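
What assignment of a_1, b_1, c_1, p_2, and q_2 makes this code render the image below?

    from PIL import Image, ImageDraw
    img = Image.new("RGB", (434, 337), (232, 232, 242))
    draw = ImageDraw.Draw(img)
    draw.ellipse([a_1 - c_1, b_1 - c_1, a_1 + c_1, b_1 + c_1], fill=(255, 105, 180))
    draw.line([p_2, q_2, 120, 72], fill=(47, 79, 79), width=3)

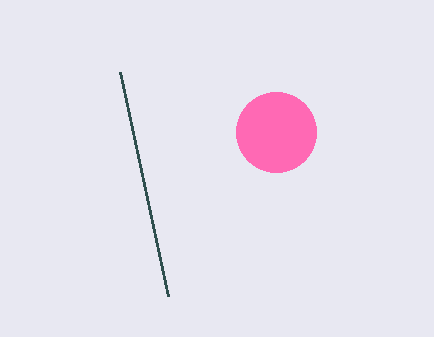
a_1 = 276
b_1 = 132
c_1 = 40
p_2 = 168
q_2 = 296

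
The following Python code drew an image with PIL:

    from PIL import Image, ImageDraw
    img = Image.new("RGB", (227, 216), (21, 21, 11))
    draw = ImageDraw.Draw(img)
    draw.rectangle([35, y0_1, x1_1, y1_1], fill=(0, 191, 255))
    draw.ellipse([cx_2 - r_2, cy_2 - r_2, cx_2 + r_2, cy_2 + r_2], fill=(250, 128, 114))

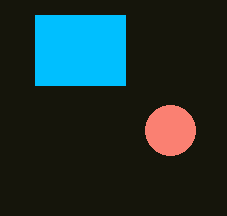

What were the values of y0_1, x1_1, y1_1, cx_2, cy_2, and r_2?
y0_1 = 15, x1_1 = 125, y1_1 = 85, cx_2 = 170, cy_2 = 130, r_2 = 25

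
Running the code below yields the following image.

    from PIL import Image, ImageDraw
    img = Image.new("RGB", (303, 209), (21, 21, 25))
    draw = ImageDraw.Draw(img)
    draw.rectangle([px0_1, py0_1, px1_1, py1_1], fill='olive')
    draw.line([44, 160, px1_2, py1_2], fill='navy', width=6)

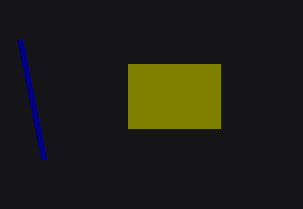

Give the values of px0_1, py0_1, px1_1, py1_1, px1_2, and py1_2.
px0_1 = 128, py0_1 = 64, px1_1 = 220, py1_1 = 128, px1_2 = 20, py1_2 = 40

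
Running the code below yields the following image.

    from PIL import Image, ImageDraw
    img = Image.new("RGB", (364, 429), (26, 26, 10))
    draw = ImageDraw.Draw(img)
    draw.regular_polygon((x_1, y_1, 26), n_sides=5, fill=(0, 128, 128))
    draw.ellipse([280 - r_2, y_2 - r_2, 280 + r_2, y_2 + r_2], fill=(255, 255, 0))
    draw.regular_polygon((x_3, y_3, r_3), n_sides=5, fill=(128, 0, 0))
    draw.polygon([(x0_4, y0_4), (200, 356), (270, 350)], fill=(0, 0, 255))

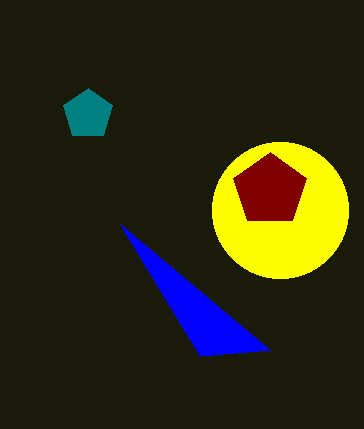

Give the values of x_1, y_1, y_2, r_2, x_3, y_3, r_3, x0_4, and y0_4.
x_1 = 88
y_1 = 114
y_2 = 210
r_2 = 68
x_3 = 270
y_3 = 190
r_3 = 38
x0_4 = 120
y0_4 = 224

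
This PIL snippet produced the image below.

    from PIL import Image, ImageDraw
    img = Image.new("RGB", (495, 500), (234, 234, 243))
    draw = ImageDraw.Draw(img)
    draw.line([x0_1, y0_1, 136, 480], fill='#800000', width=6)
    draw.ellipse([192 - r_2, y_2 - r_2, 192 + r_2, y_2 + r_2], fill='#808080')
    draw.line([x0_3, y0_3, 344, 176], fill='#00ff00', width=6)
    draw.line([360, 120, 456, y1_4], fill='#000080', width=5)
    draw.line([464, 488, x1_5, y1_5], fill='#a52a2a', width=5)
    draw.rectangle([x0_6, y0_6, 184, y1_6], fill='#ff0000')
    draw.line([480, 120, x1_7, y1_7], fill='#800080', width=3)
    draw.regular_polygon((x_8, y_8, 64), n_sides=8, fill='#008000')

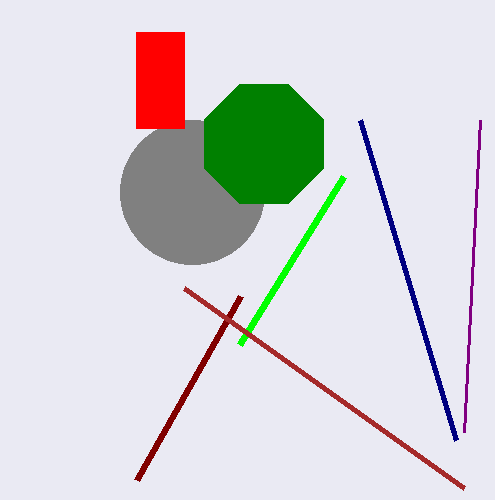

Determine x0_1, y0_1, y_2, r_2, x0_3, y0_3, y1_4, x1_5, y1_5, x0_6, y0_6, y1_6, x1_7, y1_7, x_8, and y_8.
x0_1 = 240
y0_1 = 296
y_2 = 192
r_2 = 72
x0_3 = 240
y0_3 = 344
y1_4 = 440
x1_5 = 184
y1_5 = 288
x0_6 = 136
y0_6 = 32
y1_6 = 128
x1_7 = 464
y1_7 = 432
x_8 = 264
y_8 = 144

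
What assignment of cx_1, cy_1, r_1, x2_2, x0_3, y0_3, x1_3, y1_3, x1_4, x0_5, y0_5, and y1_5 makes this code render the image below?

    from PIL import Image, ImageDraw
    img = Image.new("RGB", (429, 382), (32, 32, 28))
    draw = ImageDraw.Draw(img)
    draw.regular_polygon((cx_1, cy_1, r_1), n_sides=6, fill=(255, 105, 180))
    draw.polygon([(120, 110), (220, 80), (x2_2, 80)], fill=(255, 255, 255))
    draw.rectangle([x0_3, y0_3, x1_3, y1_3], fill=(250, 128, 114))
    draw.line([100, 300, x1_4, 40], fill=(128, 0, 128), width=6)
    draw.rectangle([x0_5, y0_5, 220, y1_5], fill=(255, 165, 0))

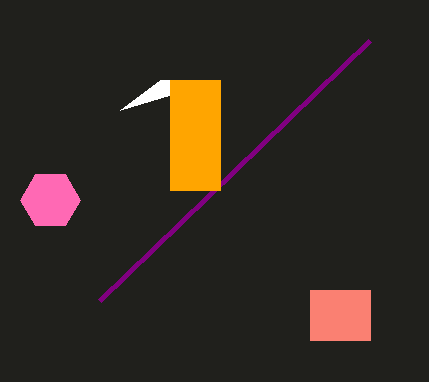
cx_1 = 50
cy_1 = 200
r_1 = 30
x2_2 = 160
x0_3 = 310
y0_3 = 290
x1_3 = 370
y1_3 = 340
x1_4 = 370
x0_5 = 170
y0_5 = 80
y1_5 = 190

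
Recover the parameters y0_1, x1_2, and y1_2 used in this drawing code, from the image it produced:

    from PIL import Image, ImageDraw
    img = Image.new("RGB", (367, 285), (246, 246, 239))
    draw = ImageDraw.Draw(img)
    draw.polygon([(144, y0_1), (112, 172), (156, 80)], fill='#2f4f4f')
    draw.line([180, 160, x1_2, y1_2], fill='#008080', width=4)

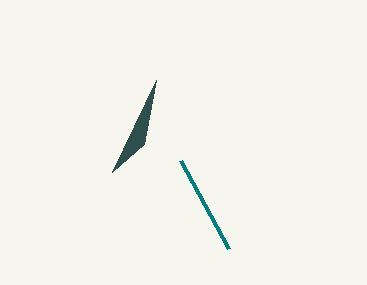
y0_1 = 144
x1_2 = 228
y1_2 = 248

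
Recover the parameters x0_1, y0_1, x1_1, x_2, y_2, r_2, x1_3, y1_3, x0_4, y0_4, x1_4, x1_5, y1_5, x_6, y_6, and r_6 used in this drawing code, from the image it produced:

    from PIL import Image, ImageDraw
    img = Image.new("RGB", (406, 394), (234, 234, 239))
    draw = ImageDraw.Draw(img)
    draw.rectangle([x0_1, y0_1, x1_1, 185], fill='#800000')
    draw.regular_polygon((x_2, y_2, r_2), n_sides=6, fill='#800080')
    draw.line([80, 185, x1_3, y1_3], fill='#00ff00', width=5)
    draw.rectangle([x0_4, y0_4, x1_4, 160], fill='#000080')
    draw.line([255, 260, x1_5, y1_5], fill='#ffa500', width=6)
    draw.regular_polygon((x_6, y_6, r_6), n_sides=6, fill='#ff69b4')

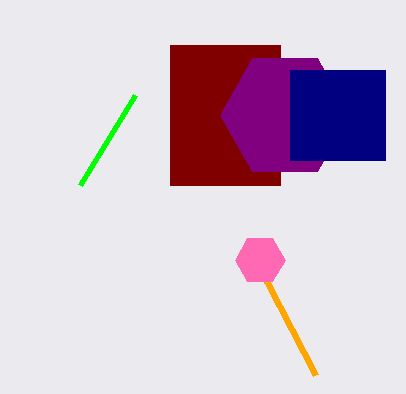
x0_1 = 170
y0_1 = 45
x1_1 = 280
x_2 = 285
y_2 = 115
r_2 = 65
x1_3 = 135
y1_3 = 95
x0_4 = 290
y0_4 = 70
x1_4 = 385
x1_5 = 315
y1_5 = 375
x_6 = 260
y_6 = 260
r_6 = 25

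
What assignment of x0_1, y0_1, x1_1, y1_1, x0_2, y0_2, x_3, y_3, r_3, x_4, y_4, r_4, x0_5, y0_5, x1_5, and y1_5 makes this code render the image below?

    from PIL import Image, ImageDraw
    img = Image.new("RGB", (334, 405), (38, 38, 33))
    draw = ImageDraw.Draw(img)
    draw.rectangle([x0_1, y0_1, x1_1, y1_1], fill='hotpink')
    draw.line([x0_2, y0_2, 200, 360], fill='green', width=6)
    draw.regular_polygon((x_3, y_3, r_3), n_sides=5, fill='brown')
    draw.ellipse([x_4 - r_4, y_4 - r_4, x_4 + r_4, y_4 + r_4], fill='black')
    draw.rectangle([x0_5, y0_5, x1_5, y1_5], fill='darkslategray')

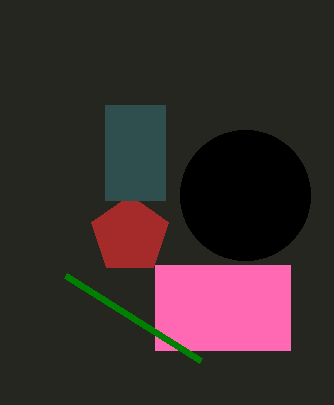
x0_1 = 155; y0_1 = 265; x1_1 = 290; y1_1 = 350; x0_2 = 65; y0_2 = 275; x_3 = 130; y_3 = 235; r_3 = 40; x_4 = 245; y_4 = 195; r_4 = 65; x0_5 = 105; y0_5 = 105; x1_5 = 165; y1_5 = 200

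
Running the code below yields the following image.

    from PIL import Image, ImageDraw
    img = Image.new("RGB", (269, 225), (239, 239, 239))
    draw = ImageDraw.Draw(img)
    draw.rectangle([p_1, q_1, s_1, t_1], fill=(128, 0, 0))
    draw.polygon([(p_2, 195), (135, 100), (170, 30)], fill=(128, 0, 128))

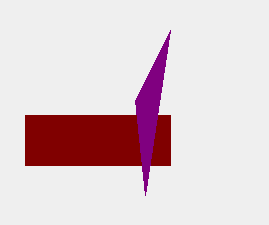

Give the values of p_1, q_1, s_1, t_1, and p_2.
p_1 = 25
q_1 = 115
s_1 = 170
t_1 = 165
p_2 = 145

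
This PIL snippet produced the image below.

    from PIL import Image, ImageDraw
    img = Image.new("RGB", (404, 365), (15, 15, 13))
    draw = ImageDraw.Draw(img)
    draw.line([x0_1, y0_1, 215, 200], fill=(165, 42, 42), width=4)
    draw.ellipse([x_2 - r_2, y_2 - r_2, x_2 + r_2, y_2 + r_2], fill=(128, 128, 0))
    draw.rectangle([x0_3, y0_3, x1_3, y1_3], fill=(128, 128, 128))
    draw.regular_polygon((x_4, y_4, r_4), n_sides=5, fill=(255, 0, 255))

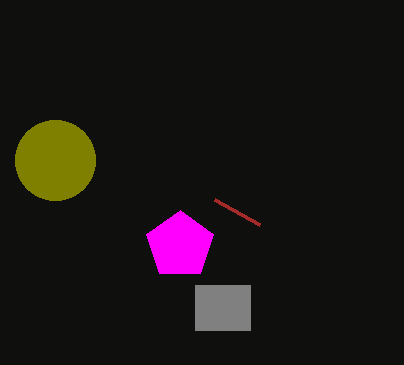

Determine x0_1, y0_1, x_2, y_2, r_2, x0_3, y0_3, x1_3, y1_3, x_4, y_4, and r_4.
x0_1 = 260
y0_1 = 225
x_2 = 55
y_2 = 160
r_2 = 40
x0_3 = 195
y0_3 = 285
x1_3 = 250
y1_3 = 330
x_4 = 180
y_4 = 245
r_4 = 35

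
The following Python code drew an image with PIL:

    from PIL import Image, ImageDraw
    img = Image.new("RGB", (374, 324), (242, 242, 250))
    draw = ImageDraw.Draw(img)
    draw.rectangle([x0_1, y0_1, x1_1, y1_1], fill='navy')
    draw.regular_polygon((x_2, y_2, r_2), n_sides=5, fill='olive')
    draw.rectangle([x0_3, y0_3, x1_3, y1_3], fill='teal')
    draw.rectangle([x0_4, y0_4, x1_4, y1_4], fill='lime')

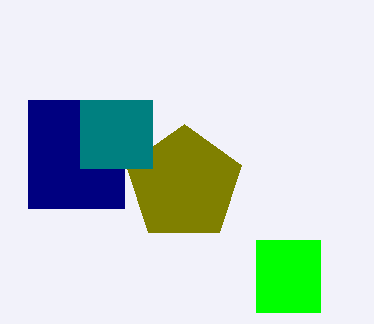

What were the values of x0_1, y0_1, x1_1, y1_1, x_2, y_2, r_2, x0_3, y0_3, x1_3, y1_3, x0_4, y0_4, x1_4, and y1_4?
x0_1 = 28, y0_1 = 100, x1_1 = 124, y1_1 = 208, x_2 = 184, y_2 = 184, r_2 = 60, x0_3 = 80, y0_3 = 100, x1_3 = 152, y1_3 = 168, x0_4 = 256, y0_4 = 240, x1_4 = 320, y1_4 = 312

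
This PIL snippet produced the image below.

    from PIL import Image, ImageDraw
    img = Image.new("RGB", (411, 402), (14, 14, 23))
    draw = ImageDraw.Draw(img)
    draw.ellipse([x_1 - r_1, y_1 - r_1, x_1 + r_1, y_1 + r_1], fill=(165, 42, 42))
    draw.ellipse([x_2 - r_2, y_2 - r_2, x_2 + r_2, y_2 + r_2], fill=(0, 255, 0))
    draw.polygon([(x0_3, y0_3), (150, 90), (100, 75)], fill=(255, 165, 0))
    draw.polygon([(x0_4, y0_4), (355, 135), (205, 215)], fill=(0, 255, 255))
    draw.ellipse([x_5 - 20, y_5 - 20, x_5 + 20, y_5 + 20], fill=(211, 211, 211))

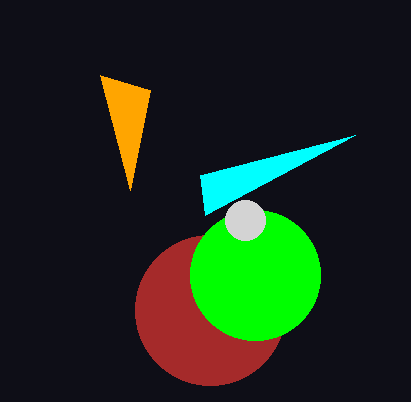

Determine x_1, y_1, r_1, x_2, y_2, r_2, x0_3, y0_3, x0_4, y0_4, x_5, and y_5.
x_1 = 210, y_1 = 310, r_1 = 75, x_2 = 255, y_2 = 275, r_2 = 65, x0_3 = 130, y0_3 = 190, x0_4 = 200, y0_4 = 175, x_5 = 245, y_5 = 220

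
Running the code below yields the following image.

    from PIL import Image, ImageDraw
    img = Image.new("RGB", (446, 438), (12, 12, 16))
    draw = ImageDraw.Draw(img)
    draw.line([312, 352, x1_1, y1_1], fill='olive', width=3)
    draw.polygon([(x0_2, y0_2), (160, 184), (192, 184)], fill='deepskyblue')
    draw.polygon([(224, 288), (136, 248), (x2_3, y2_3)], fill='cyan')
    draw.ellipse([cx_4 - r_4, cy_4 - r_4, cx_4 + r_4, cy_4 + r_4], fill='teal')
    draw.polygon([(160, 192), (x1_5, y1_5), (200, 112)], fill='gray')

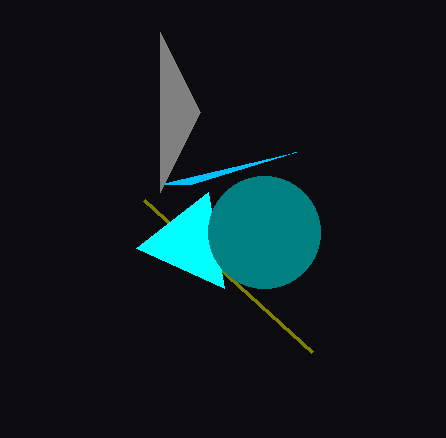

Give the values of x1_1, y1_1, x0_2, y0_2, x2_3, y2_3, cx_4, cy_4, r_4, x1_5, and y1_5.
x1_1 = 144; y1_1 = 200; x0_2 = 296; y0_2 = 152; x2_3 = 208; y2_3 = 192; cx_4 = 264; cy_4 = 232; r_4 = 56; x1_5 = 160; y1_5 = 32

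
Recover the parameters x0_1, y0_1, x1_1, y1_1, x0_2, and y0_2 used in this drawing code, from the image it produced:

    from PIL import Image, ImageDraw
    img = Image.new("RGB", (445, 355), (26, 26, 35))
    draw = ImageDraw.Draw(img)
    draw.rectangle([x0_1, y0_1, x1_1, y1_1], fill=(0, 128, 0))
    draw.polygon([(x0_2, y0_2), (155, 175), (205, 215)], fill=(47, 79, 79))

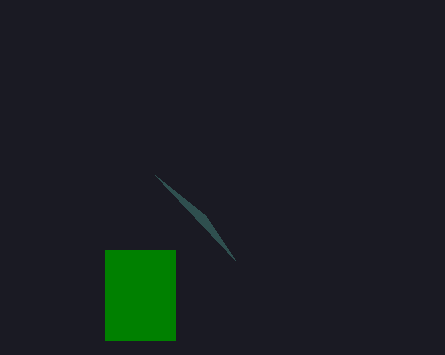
x0_1 = 105; y0_1 = 250; x1_1 = 175; y1_1 = 340; x0_2 = 235; y0_2 = 260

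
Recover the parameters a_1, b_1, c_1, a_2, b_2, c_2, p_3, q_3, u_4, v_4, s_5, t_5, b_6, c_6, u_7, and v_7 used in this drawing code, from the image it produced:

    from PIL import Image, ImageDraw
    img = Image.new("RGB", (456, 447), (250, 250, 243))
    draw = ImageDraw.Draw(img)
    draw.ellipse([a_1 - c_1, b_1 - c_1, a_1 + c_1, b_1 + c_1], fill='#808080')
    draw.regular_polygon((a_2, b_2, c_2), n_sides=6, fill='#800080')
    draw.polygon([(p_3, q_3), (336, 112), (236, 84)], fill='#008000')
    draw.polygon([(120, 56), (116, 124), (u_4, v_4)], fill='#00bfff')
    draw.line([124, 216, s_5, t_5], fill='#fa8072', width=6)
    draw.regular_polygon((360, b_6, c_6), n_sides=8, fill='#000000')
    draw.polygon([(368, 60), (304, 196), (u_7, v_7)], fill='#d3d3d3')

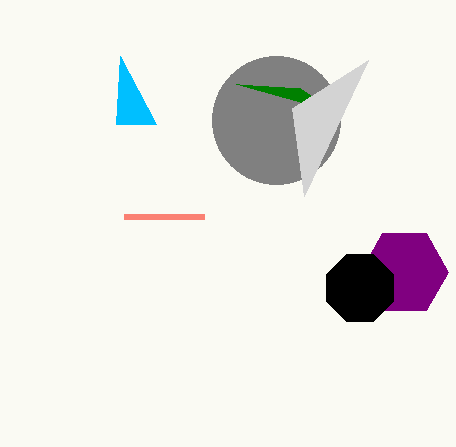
a_1 = 276; b_1 = 120; c_1 = 64; a_2 = 404; b_2 = 272; c_2 = 44; p_3 = 300; q_3 = 88; u_4 = 156; v_4 = 124; s_5 = 204; t_5 = 216; b_6 = 288; c_6 = 36; u_7 = 292; v_7 = 108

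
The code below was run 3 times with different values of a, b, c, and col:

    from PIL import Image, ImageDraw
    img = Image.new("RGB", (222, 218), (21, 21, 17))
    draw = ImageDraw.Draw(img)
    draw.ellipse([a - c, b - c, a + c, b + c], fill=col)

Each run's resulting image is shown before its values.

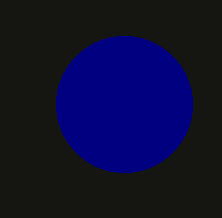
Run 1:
a = 124, b = 104, c = 68, col = 'navy'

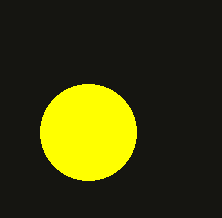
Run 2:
a = 88
b = 132
c = 48
col = 'yellow'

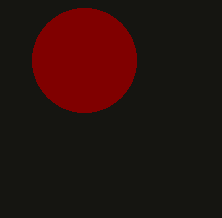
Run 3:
a = 84, b = 60, c = 52, col = 'maroon'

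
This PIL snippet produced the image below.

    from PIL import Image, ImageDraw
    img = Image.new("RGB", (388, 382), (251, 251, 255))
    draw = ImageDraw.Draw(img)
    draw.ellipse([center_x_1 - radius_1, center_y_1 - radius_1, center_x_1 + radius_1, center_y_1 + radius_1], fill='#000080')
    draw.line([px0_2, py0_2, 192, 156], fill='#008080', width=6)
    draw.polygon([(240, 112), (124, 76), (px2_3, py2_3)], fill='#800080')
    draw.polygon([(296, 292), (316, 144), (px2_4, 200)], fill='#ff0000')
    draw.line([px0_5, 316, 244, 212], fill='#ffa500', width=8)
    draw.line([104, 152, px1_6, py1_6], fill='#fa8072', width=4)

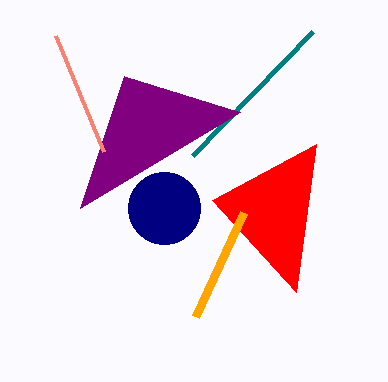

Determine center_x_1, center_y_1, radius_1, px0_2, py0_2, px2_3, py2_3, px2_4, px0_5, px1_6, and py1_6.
center_x_1 = 164, center_y_1 = 208, radius_1 = 36, px0_2 = 312, py0_2 = 32, px2_3 = 80, py2_3 = 208, px2_4 = 212, px0_5 = 196, px1_6 = 56, py1_6 = 36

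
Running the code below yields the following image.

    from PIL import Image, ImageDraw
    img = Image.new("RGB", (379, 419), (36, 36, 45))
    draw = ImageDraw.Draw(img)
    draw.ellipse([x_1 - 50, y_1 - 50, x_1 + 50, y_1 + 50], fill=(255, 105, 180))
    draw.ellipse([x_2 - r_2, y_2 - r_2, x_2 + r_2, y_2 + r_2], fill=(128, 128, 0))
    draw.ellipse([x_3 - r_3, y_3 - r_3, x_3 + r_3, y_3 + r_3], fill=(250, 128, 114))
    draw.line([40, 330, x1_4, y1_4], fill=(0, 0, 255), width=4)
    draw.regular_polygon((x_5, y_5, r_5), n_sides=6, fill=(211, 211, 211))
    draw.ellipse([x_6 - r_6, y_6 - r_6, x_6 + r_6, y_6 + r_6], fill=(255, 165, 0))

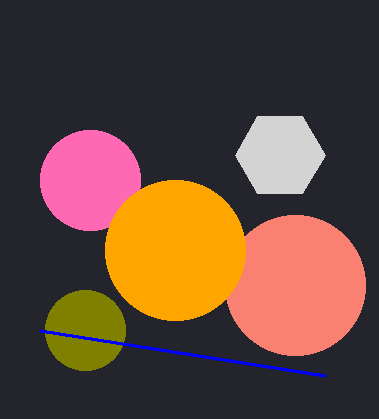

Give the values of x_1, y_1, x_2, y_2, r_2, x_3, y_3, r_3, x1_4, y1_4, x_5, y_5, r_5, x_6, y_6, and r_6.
x_1 = 90
y_1 = 180
x_2 = 85
y_2 = 330
r_2 = 40
x_3 = 295
y_3 = 285
r_3 = 70
x1_4 = 325
y1_4 = 375
x_5 = 280
y_5 = 155
r_5 = 45
x_6 = 175
y_6 = 250
r_6 = 70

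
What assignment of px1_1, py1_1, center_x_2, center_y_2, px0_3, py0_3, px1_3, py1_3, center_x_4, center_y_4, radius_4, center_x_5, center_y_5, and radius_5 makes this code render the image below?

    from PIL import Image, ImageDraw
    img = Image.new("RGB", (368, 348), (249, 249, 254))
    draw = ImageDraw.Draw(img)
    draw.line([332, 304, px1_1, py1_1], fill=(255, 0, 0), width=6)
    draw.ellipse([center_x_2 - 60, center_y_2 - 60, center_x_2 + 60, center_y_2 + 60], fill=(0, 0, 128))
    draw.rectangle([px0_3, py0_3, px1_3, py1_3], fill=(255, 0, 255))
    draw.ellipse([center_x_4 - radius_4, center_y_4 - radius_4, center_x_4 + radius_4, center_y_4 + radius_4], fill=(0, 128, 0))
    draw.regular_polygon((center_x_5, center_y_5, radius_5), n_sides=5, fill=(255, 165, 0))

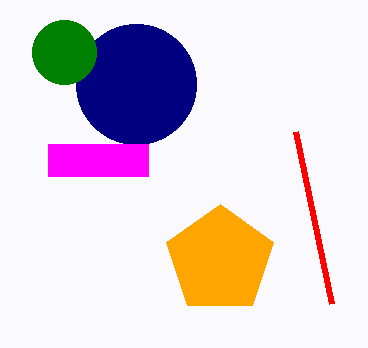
px1_1 = 296, py1_1 = 132, center_x_2 = 136, center_y_2 = 84, px0_3 = 48, py0_3 = 144, px1_3 = 148, py1_3 = 176, center_x_4 = 64, center_y_4 = 52, radius_4 = 32, center_x_5 = 220, center_y_5 = 260, radius_5 = 56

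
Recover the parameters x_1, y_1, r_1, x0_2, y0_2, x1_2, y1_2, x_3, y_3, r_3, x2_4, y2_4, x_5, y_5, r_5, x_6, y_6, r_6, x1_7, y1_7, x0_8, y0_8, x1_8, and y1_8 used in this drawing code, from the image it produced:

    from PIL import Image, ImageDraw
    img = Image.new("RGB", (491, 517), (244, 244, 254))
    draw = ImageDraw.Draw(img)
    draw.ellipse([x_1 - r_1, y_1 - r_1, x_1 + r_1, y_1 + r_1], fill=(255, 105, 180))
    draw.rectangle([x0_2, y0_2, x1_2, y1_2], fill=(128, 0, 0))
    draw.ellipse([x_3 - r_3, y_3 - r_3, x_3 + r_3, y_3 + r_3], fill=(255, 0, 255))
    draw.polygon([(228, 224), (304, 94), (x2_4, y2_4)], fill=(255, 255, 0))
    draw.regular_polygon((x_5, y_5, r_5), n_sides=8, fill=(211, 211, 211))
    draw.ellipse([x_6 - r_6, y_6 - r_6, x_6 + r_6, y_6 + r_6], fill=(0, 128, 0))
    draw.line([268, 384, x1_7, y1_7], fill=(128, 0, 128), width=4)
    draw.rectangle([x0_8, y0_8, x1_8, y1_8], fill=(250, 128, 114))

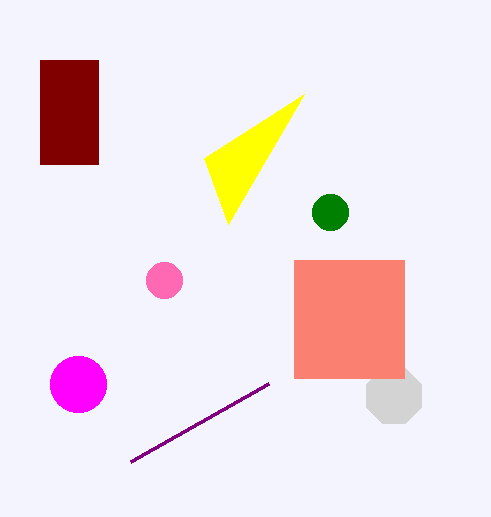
x_1 = 164, y_1 = 280, r_1 = 18, x0_2 = 40, y0_2 = 60, x1_2 = 98, y1_2 = 164, x_3 = 78, y_3 = 384, r_3 = 28, x2_4 = 204, y2_4 = 158, x_5 = 394, y_5 = 396, r_5 = 30, x_6 = 330, y_6 = 212, r_6 = 18, x1_7 = 130, y1_7 = 462, x0_8 = 294, y0_8 = 260, x1_8 = 404, y1_8 = 378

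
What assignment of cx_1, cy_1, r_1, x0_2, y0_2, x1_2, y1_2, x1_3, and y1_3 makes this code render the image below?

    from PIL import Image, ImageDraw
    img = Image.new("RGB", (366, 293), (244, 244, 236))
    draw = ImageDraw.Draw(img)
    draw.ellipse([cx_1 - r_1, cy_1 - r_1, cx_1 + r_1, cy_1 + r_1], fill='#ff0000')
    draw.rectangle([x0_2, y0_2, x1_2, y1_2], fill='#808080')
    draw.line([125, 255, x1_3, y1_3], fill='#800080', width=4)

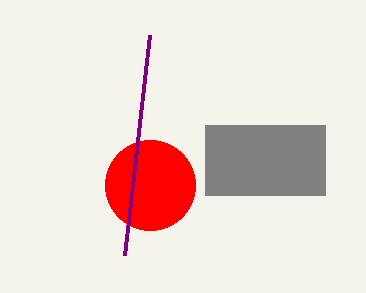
cx_1 = 150; cy_1 = 185; r_1 = 45; x0_2 = 205; y0_2 = 125; x1_2 = 325; y1_2 = 195; x1_3 = 150; y1_3 = 35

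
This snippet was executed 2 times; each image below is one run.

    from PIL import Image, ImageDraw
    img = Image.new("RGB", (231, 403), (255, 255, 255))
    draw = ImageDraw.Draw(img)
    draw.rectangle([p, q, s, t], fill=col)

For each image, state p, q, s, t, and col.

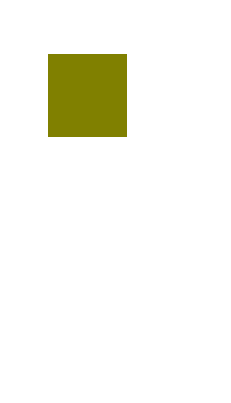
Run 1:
p = 48
q = 54
s = 126
t = 136
col = 'olive'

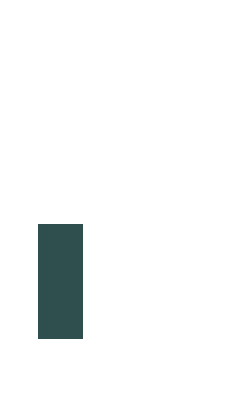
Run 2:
p = 38
q = 224
s = 82
t = 338
col = 'darkslategray'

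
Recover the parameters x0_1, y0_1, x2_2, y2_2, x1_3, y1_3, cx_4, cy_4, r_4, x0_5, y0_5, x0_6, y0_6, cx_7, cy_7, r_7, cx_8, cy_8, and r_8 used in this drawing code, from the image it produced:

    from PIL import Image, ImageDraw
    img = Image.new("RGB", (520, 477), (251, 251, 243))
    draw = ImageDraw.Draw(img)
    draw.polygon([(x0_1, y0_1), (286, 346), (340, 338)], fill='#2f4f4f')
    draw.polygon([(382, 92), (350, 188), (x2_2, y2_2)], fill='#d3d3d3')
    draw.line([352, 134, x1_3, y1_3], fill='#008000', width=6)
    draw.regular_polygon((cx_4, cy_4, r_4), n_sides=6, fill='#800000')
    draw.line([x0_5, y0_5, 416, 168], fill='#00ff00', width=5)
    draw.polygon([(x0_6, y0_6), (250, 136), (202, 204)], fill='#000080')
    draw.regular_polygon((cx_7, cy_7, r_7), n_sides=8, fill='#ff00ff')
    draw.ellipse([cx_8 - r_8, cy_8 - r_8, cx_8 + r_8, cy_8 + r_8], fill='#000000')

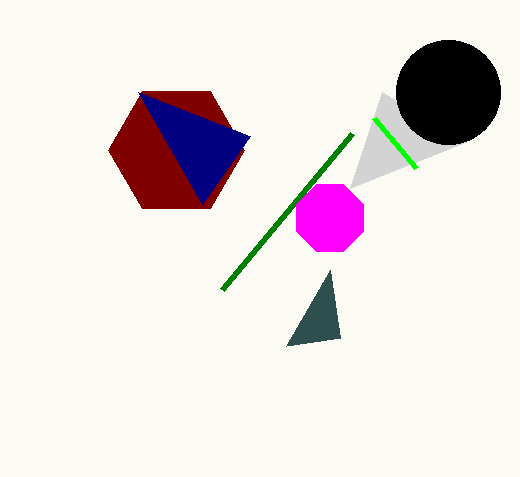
x0_1 = 330
y0_1 = 270
x2_2 = 466
y2_2 = 142
x1_3 = 222
y1_3 = 290
cx_4 = 176
cy_4 = 150
r_4 = 68
x0_5 = 374
y0_5 = 118
x0_6 = 138
y0_6 = 92
cx_7 = 330
cy_7 = 218
r_7 = 36
cx_8 = 448
cy_8 = 92
r_8 = 52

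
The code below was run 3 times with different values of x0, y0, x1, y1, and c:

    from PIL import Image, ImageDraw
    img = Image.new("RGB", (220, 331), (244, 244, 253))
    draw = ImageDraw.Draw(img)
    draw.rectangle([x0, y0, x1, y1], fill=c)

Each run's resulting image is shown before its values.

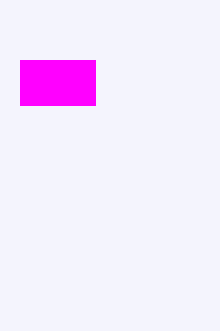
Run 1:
x0 = 20
y0 = 60
x1 = 95
y1 = 105
c = 'magenta'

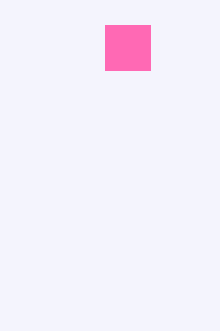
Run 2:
x0 = 105, y0 = 25, x1 = 150, y1 = 70, c = 'hotpink'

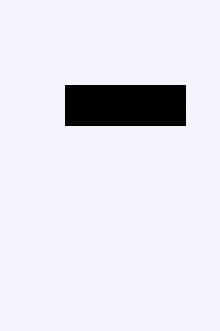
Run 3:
x0 = 65; y0 = 85; x1 = 185; y1 = 125; c = 'black'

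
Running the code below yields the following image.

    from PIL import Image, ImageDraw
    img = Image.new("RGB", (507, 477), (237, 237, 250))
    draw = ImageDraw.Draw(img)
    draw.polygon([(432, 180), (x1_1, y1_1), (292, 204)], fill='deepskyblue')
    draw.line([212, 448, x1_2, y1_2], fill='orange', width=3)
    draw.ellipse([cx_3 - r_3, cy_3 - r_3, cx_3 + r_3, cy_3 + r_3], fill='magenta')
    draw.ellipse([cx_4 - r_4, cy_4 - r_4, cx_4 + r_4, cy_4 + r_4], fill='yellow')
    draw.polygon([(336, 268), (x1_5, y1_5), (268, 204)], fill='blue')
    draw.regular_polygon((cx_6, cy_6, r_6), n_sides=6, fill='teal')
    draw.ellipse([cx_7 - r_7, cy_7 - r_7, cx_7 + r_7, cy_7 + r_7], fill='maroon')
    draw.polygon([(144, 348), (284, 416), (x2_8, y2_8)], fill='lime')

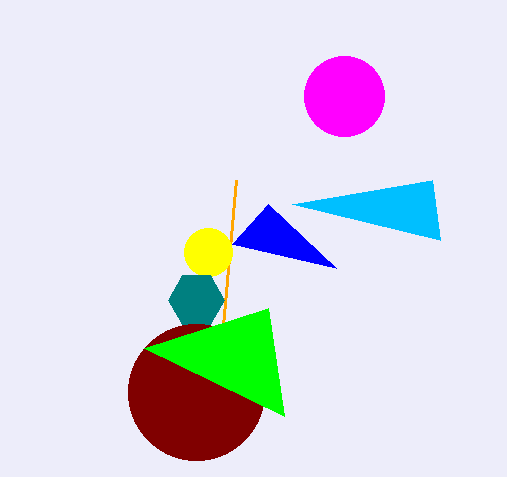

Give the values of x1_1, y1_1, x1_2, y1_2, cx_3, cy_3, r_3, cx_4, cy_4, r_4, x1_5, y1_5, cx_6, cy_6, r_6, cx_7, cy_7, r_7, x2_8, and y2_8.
x1_1 = 440; y1_1 = 240; x1_2 = 236; y1_2 = 180; cx_3 = 344; cy_3 = 96; r_3 = 40; cx_4 = 208; cy_4 = 252; r_4 = 24; x1_5 = 232; y1_5 = 244; cx_6 = 196; cy_6 = 300; r_6 = 28; cx_7 = 196; cy_7 = 392; r_7 = 68; x2_8 = 268; y2_8 = 308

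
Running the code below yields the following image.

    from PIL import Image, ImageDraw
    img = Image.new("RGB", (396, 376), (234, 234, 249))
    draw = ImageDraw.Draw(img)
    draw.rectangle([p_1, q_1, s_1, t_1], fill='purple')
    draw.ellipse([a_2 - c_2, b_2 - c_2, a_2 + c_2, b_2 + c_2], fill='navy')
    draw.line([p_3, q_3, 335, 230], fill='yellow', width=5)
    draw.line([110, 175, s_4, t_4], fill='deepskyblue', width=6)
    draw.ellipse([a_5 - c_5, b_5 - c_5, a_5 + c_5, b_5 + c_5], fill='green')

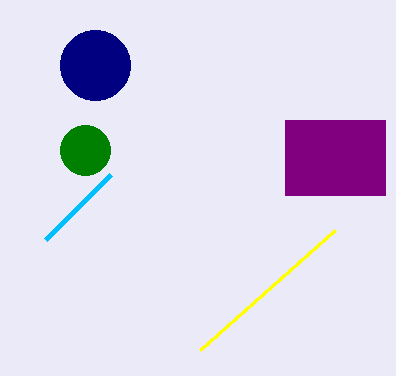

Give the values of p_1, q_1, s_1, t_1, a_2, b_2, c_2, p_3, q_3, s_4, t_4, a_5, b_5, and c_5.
p_1 = 285, q_1 = 120, s_1 = 385, t_1 = 195, a_2 = 95, b_2 = 65, c_2 = 35, p_3 = 200, q_3 = 350, s_4 = 45, t_4 = 240, a_5 = 85, b_5 = 150, c_5 = 25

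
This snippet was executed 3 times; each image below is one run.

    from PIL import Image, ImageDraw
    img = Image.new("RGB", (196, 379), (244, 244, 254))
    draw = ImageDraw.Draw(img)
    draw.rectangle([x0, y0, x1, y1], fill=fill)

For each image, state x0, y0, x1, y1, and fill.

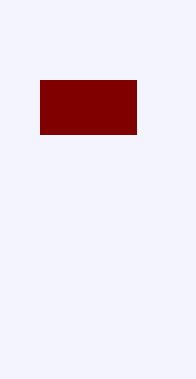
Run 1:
x0 = 40, y0 = 80, x1 = 136, y1 = 134, fill = 'maroon'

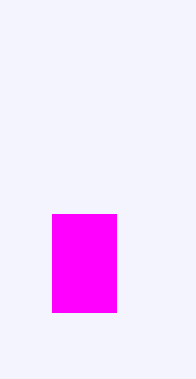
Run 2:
x0 = 52
y0 = 214
x1 = 116
y1 = 312
fill = 'magenta'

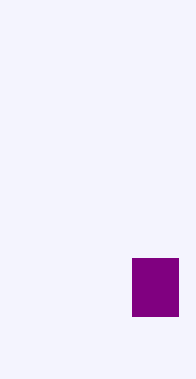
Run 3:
x0 = 132
y0 = 258
x1 = 178
y1 = 316
fill = 'purple'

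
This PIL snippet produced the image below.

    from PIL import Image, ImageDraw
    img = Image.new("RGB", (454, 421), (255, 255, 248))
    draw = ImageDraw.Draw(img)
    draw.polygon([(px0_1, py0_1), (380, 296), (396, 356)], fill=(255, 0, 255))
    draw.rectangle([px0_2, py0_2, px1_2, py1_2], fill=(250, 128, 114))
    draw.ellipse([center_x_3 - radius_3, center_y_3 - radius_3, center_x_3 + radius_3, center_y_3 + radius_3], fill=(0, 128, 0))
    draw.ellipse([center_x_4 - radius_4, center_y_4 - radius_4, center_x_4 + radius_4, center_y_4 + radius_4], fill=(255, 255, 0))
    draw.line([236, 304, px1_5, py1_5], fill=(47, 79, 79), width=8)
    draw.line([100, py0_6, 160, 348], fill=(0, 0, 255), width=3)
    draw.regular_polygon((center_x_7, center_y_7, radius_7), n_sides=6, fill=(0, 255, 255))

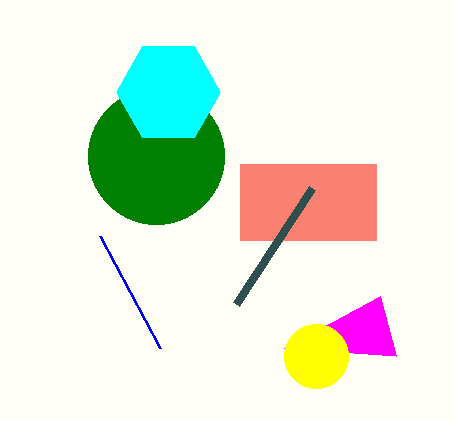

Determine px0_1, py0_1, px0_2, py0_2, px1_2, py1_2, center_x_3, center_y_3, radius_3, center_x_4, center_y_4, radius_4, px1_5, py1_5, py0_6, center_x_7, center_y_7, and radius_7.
px0_1 = 284
py0_1 = 348
px0_2 = 240
py0_2 = 164
px1_2 = 376
py1_2 = 240
center_x_3 = 156
center_y_3 = 156
radius_3 = 68
center_x_4 = 316
center_y_4 = 356
radius_4 = 32
px1_5 = 312
py1_5 = 188
py0_6 = 236
center_x_7 = 168
center_y_7 = 92
radius_7 = 52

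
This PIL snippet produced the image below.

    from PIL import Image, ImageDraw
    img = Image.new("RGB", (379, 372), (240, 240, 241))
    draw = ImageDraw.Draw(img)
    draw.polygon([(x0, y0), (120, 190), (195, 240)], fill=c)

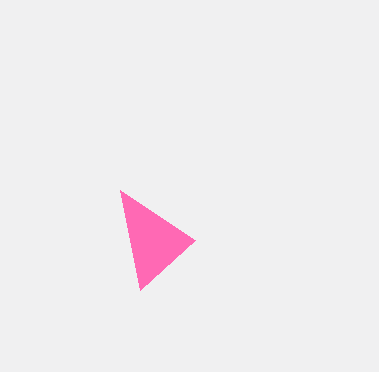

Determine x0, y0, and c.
x0 = 140; y0 = 290; c = 'hotpink'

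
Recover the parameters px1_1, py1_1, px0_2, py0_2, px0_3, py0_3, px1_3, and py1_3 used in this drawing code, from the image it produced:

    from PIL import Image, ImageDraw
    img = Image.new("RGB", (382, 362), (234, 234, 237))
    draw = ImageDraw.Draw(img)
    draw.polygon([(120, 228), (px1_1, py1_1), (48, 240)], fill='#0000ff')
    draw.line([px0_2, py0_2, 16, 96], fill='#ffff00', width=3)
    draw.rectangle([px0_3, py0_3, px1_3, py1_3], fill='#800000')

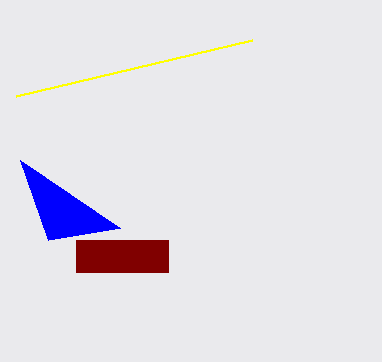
px1_1 = 20
py1_1 = 160
px0_2 = 252
py0_2 = 40
px0_3 = 76
py0_3 = 240
px1_3 = 168
py1_3 = 272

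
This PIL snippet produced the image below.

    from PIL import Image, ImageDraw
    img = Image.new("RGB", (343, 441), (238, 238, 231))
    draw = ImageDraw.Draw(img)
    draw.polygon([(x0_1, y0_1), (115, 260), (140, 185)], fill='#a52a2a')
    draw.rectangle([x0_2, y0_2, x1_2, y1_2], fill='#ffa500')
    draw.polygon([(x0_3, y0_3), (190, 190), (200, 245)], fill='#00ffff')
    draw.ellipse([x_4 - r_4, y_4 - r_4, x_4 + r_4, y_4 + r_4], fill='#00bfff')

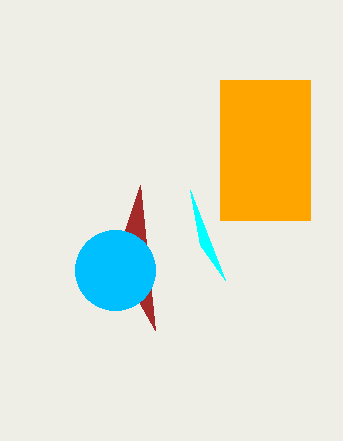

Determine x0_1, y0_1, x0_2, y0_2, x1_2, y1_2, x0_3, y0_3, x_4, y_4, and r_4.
x0_1 = 155
y0_1 = 330
x0_2 = 220
y0_2 = 80
x1_2 = 310
y1_2 = 220
x0_3 = 225
y0_3 = 280
x_4 = 115
y_4 = 270
r_4 = 40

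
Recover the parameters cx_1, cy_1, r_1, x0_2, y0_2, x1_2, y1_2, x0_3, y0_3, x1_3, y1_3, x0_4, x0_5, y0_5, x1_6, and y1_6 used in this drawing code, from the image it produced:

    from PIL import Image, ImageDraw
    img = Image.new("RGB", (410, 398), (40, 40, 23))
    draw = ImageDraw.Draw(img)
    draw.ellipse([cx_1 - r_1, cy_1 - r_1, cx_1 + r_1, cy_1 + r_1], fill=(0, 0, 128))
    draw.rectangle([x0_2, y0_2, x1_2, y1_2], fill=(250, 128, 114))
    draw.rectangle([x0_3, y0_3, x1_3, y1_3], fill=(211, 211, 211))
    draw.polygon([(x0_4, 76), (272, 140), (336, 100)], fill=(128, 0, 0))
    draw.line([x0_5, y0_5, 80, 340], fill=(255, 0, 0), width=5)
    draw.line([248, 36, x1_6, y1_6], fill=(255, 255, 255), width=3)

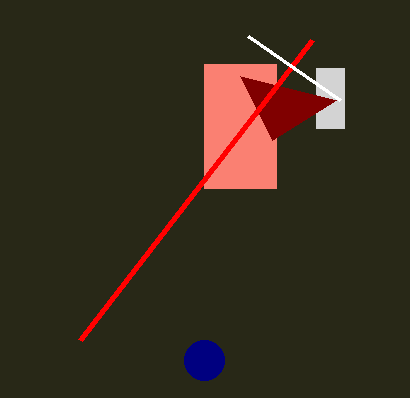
cx_1 = 204; cy_1 = 360; r_1 = 20; x0_2 = 204; y0_2 = 64; x1_2 = 276; y1_2 = 188; x0_3 = 316; y0_3 = 68; x1_3 = 344; y1_3 = 128; x0_4 = 240; x0_5 = 312; y0_5 = 40; x1_6 = 340; y1_6 = 100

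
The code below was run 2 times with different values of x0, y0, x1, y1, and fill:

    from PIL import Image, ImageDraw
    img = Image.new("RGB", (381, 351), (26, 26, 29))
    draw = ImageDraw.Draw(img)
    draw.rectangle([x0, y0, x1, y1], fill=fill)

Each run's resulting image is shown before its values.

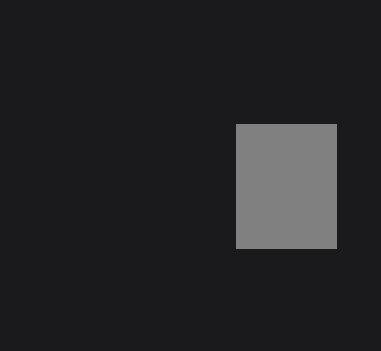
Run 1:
x0 = 236
y0 = 124
x1 = 336
y1 = 248
fill = 'gray'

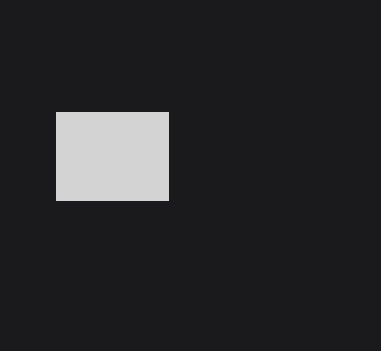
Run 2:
x0 = 56; y0 = 112; x1 = 168; y1 = 200; fill = 'lightgray'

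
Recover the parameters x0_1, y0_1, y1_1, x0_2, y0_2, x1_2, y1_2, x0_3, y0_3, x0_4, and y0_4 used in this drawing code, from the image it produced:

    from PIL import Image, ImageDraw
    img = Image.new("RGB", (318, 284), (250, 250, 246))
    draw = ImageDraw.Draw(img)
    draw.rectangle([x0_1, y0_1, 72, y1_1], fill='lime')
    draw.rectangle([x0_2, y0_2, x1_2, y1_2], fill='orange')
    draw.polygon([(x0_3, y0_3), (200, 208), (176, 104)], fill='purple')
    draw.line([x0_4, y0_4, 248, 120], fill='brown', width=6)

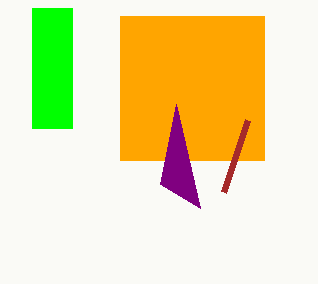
x0_1 = 32; y0_1 = 8; y1_1 = 128; x0_2 = 120; y0_2 = 16; x1_2 = 264; y1_2 = 160; x0_3 = 160; y0_3 = 184; x0_4 = 224; y0_4 = 192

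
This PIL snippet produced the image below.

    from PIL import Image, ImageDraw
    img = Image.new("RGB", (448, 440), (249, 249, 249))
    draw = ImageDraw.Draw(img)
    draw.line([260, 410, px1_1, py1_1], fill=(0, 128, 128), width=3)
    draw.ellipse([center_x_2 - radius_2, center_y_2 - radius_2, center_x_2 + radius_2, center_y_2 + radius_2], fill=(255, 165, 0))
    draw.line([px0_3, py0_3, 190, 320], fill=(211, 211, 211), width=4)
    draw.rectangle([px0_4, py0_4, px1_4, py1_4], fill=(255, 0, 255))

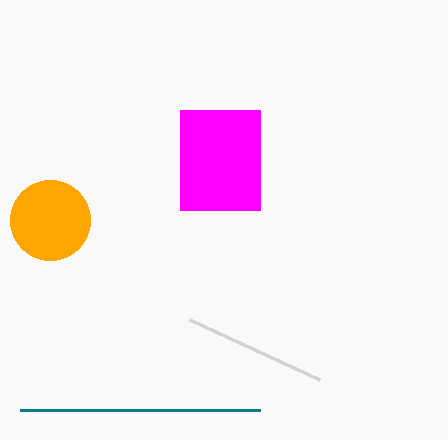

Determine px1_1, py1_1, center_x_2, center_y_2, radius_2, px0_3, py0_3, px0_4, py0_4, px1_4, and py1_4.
px1_1 = 20; py1_1 = 410; center_x_2 = 50; center_y_2 = 220; radius_2 = 40; px0_3 = 320; py0_3 = 380; px0_4 = 180; py0_4 = 110; px1_4 = 260; py1_4 = 210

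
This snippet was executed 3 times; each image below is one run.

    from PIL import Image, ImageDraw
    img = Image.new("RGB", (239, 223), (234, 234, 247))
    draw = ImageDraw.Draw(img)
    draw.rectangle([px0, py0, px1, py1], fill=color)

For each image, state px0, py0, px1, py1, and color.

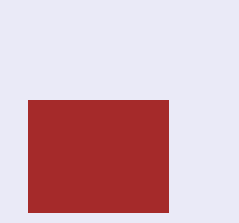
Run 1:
px0 = 28; py0 = 100; px1 = 168; py1 = 212; color = 'brown'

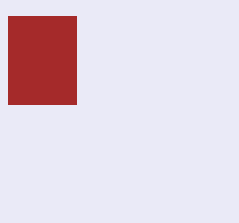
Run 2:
px0 = 8; py0 = 16; px1 = 76; py1 = 104; color = 'brown'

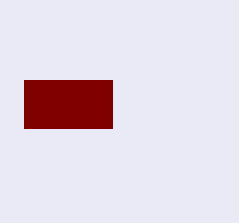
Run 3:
px0 = 24
py0 = 80
px1 = 112
py1 = 128
color = 'maroon'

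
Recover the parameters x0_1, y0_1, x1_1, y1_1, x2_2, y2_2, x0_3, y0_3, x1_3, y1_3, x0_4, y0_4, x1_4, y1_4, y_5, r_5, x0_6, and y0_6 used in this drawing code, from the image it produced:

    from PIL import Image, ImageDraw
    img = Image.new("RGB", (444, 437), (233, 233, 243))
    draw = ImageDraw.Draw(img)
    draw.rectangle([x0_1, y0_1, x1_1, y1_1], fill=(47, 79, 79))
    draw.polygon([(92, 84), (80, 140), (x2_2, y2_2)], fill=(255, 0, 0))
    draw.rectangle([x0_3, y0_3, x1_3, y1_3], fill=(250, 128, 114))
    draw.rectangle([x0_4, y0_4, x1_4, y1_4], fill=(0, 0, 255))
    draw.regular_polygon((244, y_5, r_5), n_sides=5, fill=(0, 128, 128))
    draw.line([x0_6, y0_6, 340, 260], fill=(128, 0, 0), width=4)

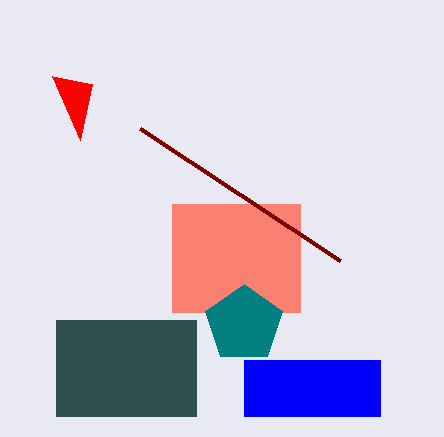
x0_1 = 56
y0_1 = 320
x1_1 = 196
y1_1 = 416
x2_2 = 52
y2_2 = 76
x0_3 = 172
y0_3 = 204
x1_3 = 300
y1_3 = 312
x0_4 = 244
y0_4 = 360
x1_4 = 380
y1_4 = 416
y_5 = 324
r_5 = 40
x0_6 = 140
y0_6 = 128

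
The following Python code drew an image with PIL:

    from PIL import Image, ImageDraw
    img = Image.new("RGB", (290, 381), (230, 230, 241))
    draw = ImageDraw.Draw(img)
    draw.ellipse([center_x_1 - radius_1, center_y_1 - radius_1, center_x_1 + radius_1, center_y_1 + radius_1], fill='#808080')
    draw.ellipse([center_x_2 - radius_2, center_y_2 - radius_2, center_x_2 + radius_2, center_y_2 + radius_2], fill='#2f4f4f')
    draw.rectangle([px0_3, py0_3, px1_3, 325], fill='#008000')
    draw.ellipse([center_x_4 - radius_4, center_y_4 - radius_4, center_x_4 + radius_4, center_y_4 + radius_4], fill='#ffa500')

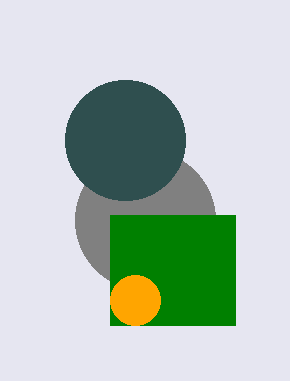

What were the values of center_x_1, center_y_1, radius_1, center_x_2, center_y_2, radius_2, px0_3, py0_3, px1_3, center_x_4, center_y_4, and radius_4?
center_x_1 = 145, center_y_1 = 220, radius_1 = 70, center_x_2 = 125, center_y_2 = 140, radius_2 = 60, px0_3 = 110, py0_3 = 215, px1_3 = 235, center_x_4 = 135, center_y_4 = 300, radius_4 = 25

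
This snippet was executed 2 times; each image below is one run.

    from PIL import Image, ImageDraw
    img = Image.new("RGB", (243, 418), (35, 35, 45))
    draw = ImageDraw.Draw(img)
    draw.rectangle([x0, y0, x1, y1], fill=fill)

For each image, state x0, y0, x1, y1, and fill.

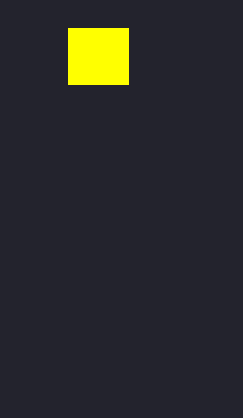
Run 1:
x0 = 68, y0 = 28, x1 = 128, y1 = 84, fill = 'yellow'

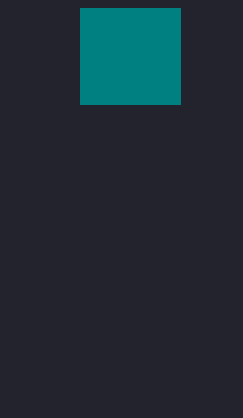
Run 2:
x0 = 80
y0 = 8
x1 = 180
y1 = 104
fill = 'teal'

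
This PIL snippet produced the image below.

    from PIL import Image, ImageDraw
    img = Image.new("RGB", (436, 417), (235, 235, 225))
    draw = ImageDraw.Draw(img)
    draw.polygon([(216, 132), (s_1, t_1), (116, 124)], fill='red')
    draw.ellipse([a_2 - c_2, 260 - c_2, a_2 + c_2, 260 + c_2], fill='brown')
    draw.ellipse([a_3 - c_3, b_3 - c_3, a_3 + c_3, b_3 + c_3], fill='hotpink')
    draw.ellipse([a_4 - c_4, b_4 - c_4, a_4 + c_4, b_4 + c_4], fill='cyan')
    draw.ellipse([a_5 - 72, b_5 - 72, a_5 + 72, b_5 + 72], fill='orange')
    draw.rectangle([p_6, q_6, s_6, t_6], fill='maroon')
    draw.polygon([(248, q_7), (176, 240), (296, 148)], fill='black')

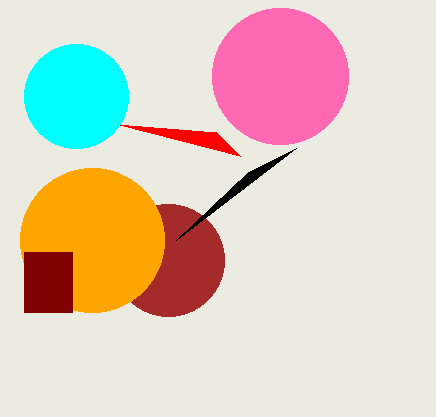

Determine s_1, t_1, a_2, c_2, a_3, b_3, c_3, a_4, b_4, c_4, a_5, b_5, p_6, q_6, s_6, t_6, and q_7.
s_1 = 240, t_1 = 156, a_2 = 168, c_2 = 56, a_3 = 280, b_3 = 76, c_3 = 68, a_4 = 76, b_4 = 96, c_4 = 52, a_5 = 92, b_5 = 240, p_6 = 24, q_6 = 252, s_6 = 72, t_6 = 312, q_7 = 172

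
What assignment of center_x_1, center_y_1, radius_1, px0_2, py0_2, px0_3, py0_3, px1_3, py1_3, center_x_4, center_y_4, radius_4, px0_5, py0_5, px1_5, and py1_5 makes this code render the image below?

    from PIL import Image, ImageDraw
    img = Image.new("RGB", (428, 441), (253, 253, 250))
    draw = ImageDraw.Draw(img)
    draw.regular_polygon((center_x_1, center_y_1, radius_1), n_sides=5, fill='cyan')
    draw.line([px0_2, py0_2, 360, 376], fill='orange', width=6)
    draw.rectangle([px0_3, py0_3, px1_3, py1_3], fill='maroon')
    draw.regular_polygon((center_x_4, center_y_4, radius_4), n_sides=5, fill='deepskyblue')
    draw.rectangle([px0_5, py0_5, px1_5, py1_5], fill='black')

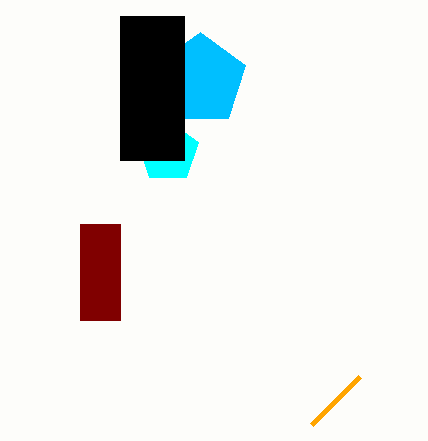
center_x_1 = 168; center_y_1 = 152; radius_1 = 32; px0_2 = 312; py0_2 = 424; px0_3 = 80; py0_3 = 224; px1_3 = 120; py1_3 = 320; center_x_4 = 200; center_y_4 = 80; radius_4 = 48; px0_5 = 120; py0_5 = 16; px1_5 = 184; py1_5 = 160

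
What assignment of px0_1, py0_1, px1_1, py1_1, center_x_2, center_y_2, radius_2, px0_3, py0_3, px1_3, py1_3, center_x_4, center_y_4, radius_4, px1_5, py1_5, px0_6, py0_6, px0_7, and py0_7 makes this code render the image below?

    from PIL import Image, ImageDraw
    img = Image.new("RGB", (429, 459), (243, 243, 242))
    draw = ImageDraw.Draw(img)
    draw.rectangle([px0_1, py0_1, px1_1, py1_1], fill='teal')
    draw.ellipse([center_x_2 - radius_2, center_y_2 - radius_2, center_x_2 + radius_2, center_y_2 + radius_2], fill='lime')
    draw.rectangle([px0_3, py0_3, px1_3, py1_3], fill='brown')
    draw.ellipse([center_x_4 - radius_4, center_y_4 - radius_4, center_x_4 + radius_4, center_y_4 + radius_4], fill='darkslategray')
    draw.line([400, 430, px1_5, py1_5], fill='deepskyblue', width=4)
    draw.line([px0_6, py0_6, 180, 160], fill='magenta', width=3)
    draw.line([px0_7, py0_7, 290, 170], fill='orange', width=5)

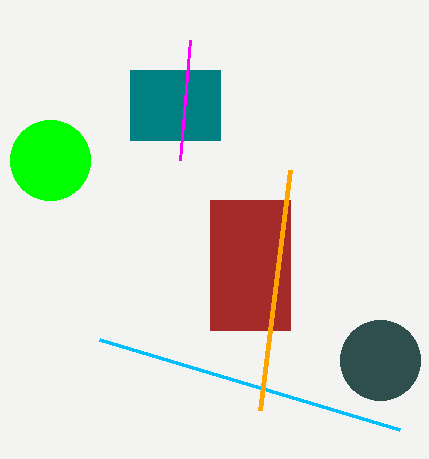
px0_1 = 130; py0_1 = 70; px1_1 = 220; py1_1 = 140; center_x_2 = 50; center_y_2 = 160; radius_2 = 40; px0_3 = 210; py0_3 = 200; px1_3 = 290; py1_3 = 330; center_x_4 = 380; center_y_4 = 360; radius_4 = 40; px1_5 = 100; py1_5 = 340; px0_6 = 190; py0_6 = 40; px0_7 = 260; py0_7 = 410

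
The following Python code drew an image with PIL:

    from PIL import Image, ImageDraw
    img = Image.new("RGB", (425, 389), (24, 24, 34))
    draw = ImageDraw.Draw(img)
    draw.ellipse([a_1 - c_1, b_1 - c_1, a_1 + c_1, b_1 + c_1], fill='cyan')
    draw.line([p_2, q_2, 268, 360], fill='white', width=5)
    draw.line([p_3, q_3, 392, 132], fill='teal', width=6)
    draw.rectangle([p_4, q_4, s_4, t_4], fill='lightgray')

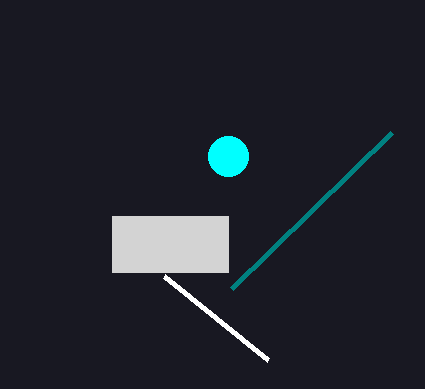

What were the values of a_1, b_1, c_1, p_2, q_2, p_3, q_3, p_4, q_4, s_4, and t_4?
a_1 = 228
b_1 = 156
c_1 = 20
p_2 = 164
q_2 = 276
p_3 = 232
q_3 = 288
p_4 = 112
q_4 = 216
s_4 = 228
t_4 = 272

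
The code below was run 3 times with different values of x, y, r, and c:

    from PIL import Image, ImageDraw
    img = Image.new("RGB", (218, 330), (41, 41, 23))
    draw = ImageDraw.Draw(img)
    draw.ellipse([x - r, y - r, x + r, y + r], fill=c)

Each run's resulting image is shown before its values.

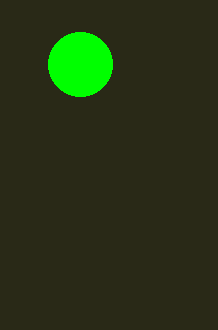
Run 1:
x = 80; y = 64; r = 32; c = 'lime'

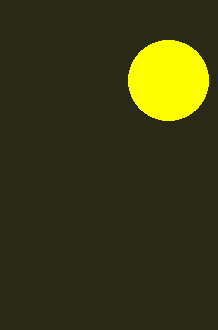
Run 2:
x = 168; y = 80; r = 40; c = 'yellow'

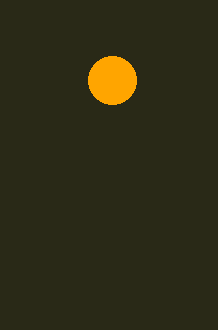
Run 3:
x = 112, y = 80, r = 24, c = 'orange'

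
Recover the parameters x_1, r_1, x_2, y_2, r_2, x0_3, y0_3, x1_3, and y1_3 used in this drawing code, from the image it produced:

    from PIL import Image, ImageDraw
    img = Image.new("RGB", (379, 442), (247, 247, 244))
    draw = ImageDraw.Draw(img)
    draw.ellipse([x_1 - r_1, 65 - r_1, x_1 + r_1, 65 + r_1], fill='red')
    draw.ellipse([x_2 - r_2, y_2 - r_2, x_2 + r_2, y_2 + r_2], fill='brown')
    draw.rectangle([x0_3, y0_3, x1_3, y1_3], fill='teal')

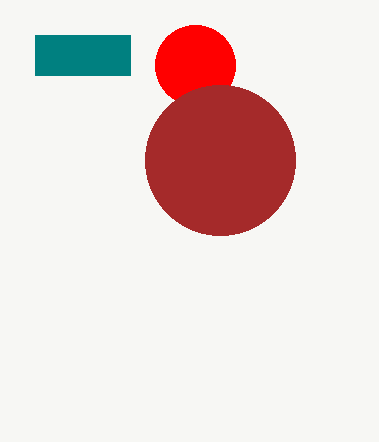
x_1 = 195; r_1 = 40; x_2 = 220; y_2 = 160; r_2 = 75; x0_3 = 35; y0_3 = 35; x1_3 = 130; y1_3 = 75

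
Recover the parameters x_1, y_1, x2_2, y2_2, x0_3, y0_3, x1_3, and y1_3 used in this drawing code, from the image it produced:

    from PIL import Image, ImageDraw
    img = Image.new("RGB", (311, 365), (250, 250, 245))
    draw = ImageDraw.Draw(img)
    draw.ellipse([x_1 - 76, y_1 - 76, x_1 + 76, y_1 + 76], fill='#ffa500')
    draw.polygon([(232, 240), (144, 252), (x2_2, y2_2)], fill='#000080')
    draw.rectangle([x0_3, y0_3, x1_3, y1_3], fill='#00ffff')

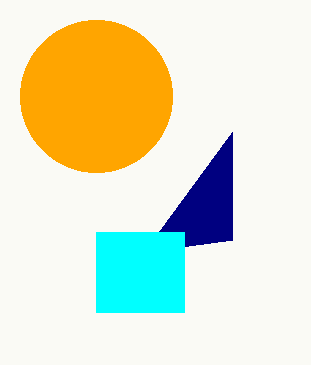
x_1 = 96, y_1 = 96, x2_2 = 232, y2_2 = 132, x0_3 = 96, y0_3 = 232, x1_3 = 184, y1_3 = 312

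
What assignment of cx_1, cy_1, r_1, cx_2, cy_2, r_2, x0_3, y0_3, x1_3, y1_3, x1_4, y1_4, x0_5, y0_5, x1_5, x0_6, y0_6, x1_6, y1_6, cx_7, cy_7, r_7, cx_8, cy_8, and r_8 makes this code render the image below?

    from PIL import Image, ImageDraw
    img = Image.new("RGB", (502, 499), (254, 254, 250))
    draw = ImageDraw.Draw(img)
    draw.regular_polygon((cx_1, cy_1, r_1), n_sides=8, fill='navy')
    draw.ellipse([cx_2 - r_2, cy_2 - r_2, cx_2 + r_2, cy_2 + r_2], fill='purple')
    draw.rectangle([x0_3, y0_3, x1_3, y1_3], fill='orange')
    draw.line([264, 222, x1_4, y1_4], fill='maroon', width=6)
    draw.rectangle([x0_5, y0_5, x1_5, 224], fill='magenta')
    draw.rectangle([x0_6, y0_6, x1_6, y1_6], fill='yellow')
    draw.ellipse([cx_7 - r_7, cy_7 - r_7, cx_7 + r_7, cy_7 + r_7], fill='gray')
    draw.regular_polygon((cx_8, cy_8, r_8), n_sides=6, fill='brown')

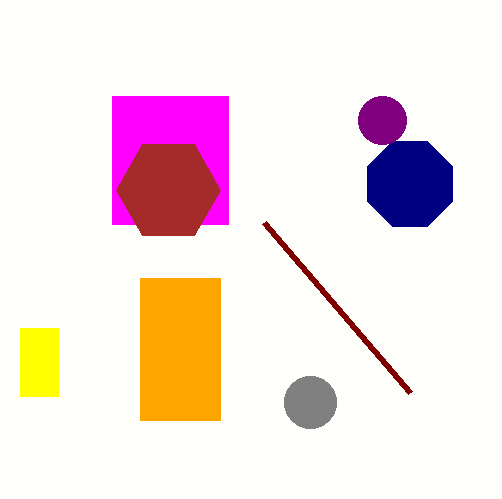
cx_1 = 410, cy_1 = 184, r_1 = 46, cx_2 = 382, cy_2 = 120, r_2 = 24, x0_3 = 140, y0_3 = 278, x1_3 = 220, y1_3 = 420, x1_4 = 410, y1_4 = 392, x0_5 = 112, y0_5 = 96, x1_5 = 228, x0_6 = 20, y0_6 = 328, x1_6 = 58, y1_6 = 396, cx_7 = 310, cy_7 = 402, r_7 = 26, cx_8 = 168, cy_8 = 190, r_8 = 52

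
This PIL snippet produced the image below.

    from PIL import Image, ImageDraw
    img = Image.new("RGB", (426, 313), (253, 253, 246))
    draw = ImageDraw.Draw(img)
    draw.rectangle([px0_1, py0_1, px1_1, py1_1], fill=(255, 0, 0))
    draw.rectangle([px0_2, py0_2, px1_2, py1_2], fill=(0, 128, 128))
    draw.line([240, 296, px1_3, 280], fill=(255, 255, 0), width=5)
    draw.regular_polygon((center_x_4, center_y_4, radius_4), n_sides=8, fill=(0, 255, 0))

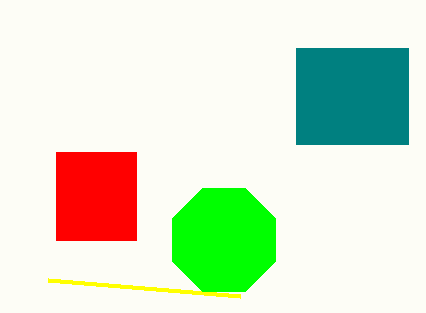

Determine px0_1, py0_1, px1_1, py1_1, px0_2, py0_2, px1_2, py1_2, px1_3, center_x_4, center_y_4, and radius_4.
px0_1 = 56
py0_1 = 152
px1_1 = 136
py1_1 = 240
px0_2 = 296
py0_2 = 48
px1_2 = 408
py1_2 = 144
px1_3 = 48
center_x_4 = 224
center_y_4 = 240
radius_4 = 56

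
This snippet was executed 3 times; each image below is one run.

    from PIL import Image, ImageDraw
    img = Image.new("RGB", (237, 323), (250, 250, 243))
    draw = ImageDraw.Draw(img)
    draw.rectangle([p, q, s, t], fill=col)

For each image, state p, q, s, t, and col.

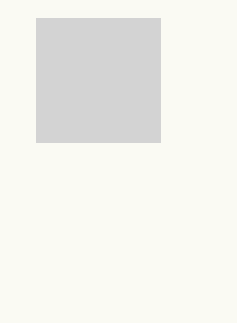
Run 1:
p = 36; q = 18; s = 160; t = 142; col = 'lightgray'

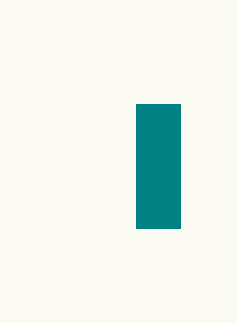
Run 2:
p = 136
q = 104
s = 180
t = 228
col = 'teal'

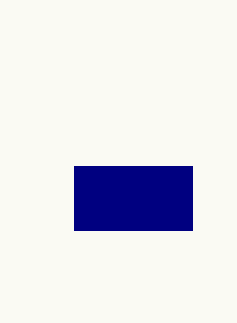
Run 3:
p = 74; q = 166; s = 192; t = 230; col = 'navy'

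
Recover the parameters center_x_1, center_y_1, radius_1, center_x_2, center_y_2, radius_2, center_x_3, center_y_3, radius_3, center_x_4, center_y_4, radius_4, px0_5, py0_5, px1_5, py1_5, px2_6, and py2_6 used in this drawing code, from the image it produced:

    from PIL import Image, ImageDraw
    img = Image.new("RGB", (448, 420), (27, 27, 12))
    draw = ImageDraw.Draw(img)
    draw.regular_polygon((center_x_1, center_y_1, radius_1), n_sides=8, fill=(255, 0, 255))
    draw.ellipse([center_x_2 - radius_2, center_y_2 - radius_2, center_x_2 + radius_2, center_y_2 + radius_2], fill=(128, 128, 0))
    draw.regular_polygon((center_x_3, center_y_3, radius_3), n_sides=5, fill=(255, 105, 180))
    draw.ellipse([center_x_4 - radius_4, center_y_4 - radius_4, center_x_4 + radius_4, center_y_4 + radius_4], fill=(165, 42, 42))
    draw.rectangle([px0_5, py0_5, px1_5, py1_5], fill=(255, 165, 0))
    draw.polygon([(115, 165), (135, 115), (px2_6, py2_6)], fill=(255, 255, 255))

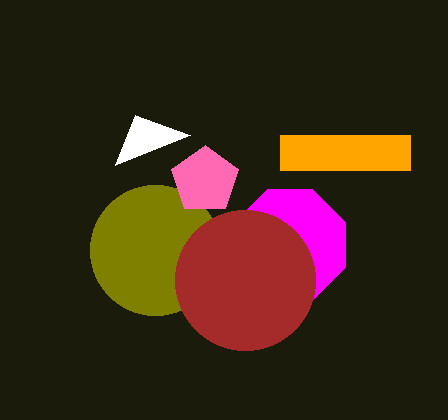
center_x_1 = 290
center_y_1 = 245
radius_1 = 60
center_x_2 = 155
center_y_2 = 250
radius_2 = 65
center_x_3 = 205
center_y_3 = 180
radius_3 = 35
center_x_4 = 245
center_y_4 = 280
radius_4 = 70
px0_5 = 280
py0_5 = 135
px1_5 = 410
py1_5 = 170
px2_6 = 190
py2_6 = 135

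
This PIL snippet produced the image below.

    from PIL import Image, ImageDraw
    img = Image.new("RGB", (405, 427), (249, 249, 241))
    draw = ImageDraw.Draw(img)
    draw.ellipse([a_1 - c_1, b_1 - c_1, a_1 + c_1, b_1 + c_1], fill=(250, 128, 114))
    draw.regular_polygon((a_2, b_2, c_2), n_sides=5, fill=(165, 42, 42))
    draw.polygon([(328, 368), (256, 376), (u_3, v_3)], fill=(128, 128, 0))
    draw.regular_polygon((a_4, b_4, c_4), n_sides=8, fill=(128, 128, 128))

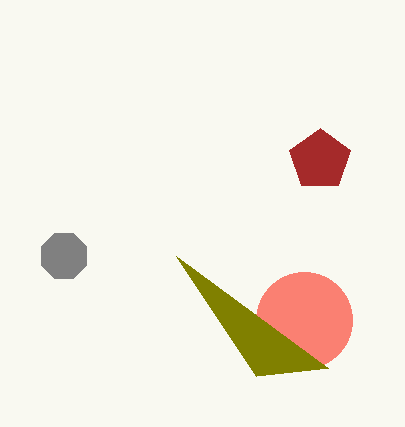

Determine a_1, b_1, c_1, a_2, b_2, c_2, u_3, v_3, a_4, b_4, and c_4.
a_1 = 304; b_1 = 320; c_1 = 48; a_2 = 320; b_2 = 160; c_2 = 32; u_3 = 176; v_3 = 256; a_4 = 64; b_4 = 256; c_4 = 24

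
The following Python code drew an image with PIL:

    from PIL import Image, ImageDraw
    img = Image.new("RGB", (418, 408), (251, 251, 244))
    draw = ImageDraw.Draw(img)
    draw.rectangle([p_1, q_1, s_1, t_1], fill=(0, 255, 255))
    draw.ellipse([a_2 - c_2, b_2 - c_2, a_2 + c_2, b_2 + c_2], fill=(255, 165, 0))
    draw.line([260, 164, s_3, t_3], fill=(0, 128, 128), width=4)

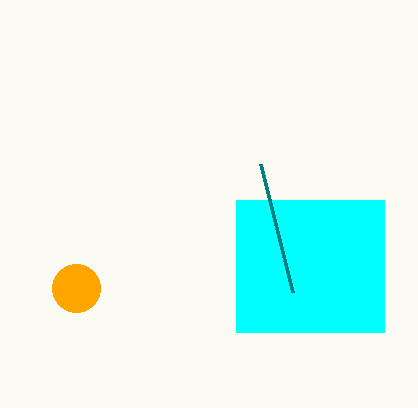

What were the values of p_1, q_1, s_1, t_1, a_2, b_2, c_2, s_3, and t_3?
p_1 = 236
q_1 = 200
s_1 = 384
t_1 = 332
a_2 = 76
b_2 = 288
c_2 = 24
s_3 = 292
t_3 = 292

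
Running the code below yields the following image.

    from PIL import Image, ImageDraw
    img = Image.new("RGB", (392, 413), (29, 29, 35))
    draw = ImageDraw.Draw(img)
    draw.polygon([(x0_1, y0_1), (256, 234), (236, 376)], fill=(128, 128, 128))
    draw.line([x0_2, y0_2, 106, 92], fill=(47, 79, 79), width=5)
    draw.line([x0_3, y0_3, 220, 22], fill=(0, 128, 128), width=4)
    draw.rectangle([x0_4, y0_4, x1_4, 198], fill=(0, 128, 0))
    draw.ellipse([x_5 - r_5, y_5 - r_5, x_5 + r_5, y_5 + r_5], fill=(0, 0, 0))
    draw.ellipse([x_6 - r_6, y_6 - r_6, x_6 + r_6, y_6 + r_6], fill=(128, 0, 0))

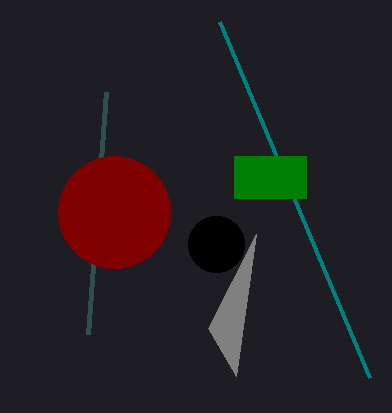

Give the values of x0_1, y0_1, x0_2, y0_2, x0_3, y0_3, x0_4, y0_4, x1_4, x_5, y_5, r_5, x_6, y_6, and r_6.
x0_1 = 208
y0_1 = 328
x0_2 = 88
y0_2 = 334
x0_3 = 370
y0_3 = 378
x0_4 = 234
y0_4 = 156
x1_4 = 306
x_5 = 216
y_5 = 244
r_5 = 28
x_6 = 114
y_6 = 212
r_6 = 56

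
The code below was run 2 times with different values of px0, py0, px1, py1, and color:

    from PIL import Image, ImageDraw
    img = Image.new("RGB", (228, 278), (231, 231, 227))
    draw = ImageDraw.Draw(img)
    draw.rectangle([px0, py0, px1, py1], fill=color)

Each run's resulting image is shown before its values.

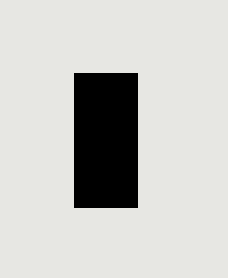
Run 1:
px0 = 74
py0 = 73
px1 = 137
py1 = 207
color = 'black'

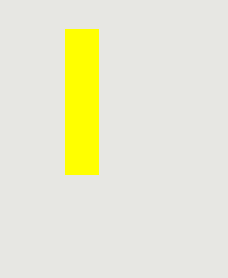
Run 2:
px0 = 65; py0 = 29; px1 = 98; py1 = 174; color = 'yellow'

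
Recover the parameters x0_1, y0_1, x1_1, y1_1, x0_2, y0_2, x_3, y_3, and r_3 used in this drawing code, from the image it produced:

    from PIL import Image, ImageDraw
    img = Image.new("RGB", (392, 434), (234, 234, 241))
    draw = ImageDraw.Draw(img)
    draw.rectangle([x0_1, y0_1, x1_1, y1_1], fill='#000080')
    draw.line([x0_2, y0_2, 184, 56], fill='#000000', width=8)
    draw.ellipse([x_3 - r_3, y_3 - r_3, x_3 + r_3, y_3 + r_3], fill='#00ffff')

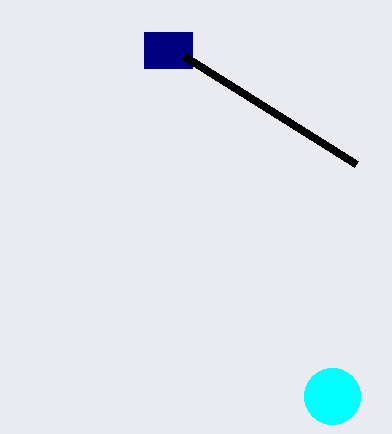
x0_1 = 144
y0_1 = 32
x1_1 = 192
y1_1 = 68
x0_2 = 356
y0_2 = 164
x_3 = 332
y_3 = 396
r_3 = 28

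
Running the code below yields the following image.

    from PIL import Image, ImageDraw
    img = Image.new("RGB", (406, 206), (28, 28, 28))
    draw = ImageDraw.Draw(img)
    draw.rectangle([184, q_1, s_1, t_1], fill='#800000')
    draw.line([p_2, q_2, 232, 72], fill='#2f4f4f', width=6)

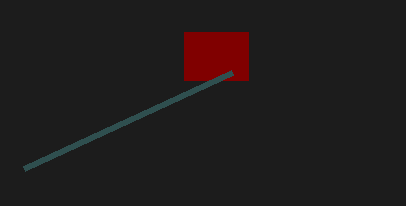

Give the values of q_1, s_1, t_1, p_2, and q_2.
q_1 = 32; s_1 = 248; t_1 = 80; p_2 = 24; q_2 = 168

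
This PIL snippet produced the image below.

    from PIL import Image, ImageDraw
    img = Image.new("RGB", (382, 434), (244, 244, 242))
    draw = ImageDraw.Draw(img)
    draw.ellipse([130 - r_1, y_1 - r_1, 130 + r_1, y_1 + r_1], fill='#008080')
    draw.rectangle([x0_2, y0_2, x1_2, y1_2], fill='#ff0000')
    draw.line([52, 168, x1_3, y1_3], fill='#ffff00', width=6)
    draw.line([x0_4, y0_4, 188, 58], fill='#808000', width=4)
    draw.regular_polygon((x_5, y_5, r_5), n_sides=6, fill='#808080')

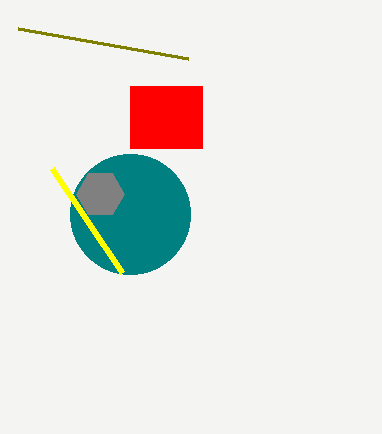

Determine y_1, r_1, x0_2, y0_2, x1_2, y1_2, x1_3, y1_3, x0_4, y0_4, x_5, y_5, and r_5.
y_1 = 214; r_1 = 60; x0_2 = 130; y0_2 = 86; x1_2 = 202; y1_2 = 148; x1_3 = 122; y1_3 = 272; x0_4 = 18; y0_4 = 28; x_5 = 100; y_5 = 194; r_5 = 24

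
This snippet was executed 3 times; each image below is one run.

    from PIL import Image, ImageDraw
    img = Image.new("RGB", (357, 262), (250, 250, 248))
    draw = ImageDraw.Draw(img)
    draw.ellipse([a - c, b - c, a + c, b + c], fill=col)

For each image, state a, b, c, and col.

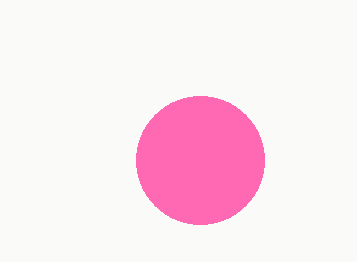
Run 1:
a = 200, b = 160, c = 64, col = 'hotpink'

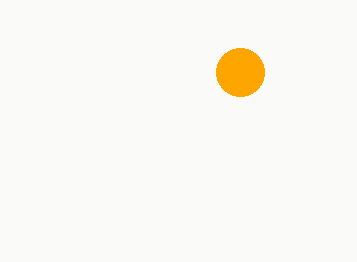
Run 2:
a = 240
b = 72
c = 24
col = 'orange'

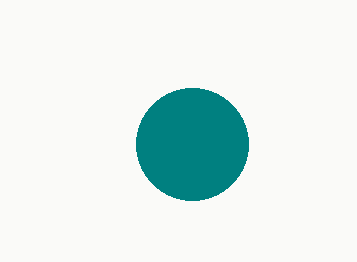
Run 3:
a = 192
b = 144
c = 56
col = 'teal'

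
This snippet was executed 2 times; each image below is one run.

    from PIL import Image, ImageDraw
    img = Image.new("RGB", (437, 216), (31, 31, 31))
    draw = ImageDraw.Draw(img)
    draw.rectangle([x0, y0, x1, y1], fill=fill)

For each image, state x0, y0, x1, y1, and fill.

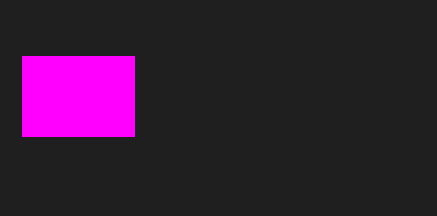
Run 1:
x0 = 22; y0 = 56; x1 = 134; y1 = 136; fill = 'magenta'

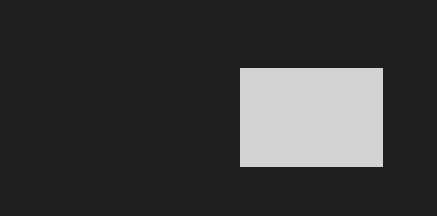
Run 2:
x0 = 240; y0 = 68; x1 = 382; y1 = 166; fill = 'lightgray'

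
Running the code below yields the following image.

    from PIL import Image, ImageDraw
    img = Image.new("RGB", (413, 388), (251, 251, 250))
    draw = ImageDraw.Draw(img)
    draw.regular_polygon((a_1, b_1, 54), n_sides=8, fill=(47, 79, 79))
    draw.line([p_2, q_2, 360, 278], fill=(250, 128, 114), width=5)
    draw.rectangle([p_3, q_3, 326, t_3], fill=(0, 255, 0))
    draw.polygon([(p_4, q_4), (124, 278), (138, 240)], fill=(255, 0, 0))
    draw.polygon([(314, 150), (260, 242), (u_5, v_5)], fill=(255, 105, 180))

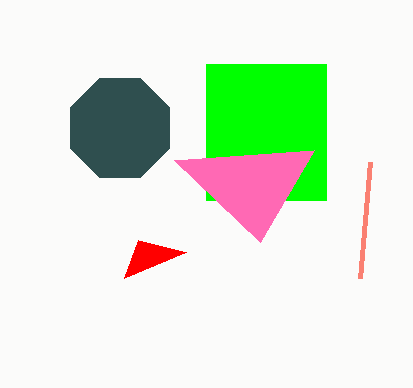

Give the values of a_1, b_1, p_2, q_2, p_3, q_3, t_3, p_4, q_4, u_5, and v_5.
a_1 = 120
b_1 = 128
p_2 = 370
q_2 = 162
p_3 = 206
q_3 = 64
t_3 = 200
p_4 = 186
q_4 = 252
u_5 = 174
v_5 = 160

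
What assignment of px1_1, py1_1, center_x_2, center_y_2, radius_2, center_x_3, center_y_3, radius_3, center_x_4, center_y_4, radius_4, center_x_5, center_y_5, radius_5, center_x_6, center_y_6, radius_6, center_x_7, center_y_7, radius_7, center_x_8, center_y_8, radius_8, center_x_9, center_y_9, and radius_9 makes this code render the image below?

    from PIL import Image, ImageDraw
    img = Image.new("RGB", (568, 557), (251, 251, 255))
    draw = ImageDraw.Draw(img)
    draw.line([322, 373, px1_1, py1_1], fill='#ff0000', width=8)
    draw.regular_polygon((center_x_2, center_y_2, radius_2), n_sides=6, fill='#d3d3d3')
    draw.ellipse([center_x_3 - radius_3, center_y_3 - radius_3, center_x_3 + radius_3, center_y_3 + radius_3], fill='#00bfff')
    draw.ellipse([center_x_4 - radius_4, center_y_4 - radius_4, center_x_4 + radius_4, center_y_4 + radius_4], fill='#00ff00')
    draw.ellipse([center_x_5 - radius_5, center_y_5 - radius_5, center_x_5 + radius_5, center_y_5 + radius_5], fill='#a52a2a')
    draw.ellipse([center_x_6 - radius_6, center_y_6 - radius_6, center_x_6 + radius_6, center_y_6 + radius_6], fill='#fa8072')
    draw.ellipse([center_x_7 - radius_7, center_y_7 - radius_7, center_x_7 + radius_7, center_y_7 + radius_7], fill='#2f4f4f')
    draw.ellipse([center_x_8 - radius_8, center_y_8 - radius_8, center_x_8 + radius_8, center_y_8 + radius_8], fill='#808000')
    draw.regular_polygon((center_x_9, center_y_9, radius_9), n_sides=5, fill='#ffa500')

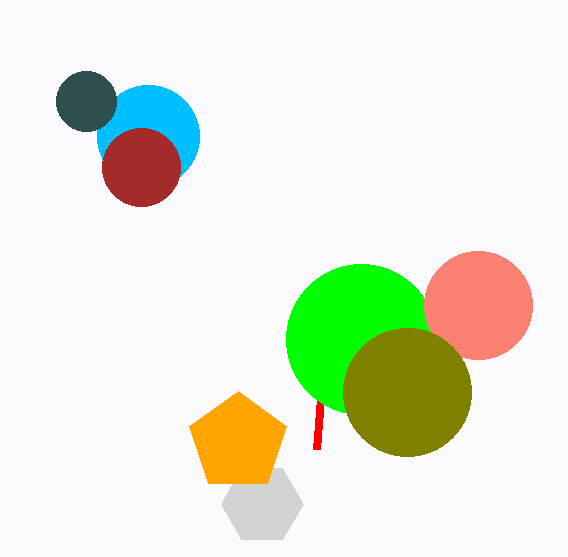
px1_1 = 316; py1_1 = 449; center_x_2 = 262; center_y_2 = 504; radius_2 = 41; center_x_3 = 148; center_y_3 = 136; radius_3 = 51; center_x_4 = 361; center_y_4 = 339; radius_4 = 75; center_x_5 = 141; center_y_5 = 167; radius_5 = 39; center_x_6 = 478; center_y_6 = 305; radius_6 = 54; center_x_7 = 86; center_y_7 = 101; radius_7 = 30; center_x_8 = 407; center_y_8 = 392; radius_8 = 64; center_x_9 = 238; center_y_9 = 442; radius_9 = 51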